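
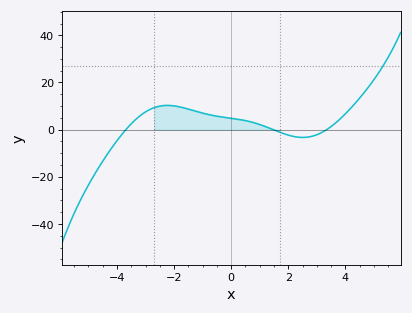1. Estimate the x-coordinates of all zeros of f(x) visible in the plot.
-3.69, 1.47, 3.34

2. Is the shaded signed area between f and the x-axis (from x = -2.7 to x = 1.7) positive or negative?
positive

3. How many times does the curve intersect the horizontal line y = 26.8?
1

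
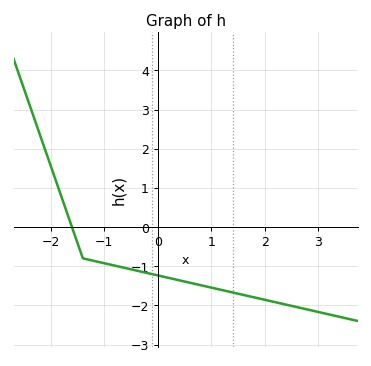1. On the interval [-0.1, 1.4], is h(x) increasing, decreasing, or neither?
decreasing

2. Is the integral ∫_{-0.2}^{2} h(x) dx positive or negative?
negative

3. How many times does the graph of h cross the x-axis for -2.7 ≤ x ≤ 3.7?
1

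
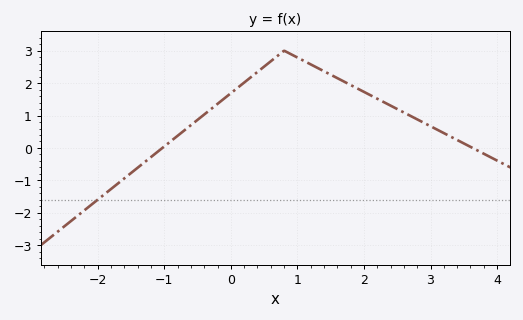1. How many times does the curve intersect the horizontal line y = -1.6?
1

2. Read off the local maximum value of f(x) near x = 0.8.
3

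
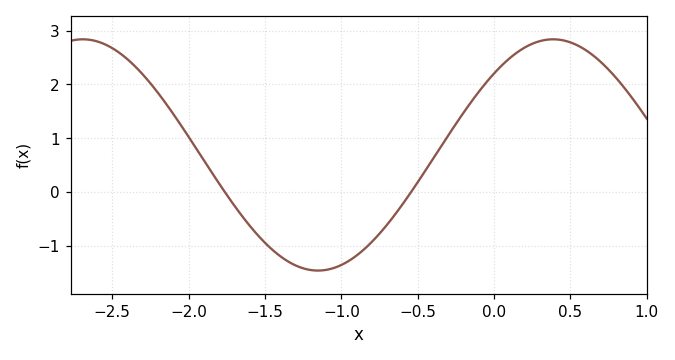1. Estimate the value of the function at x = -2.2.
1.8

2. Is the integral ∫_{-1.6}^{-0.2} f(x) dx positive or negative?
negative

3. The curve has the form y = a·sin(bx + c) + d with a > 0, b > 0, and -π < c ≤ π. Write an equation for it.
y = 2.15sin(2x + 0.78) + 0.69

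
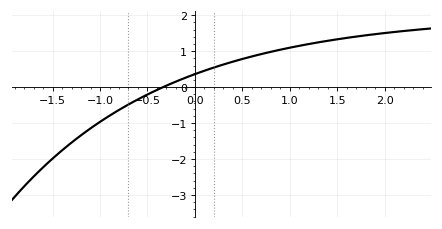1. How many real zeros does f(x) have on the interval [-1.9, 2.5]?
1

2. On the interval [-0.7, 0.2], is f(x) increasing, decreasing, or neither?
increasing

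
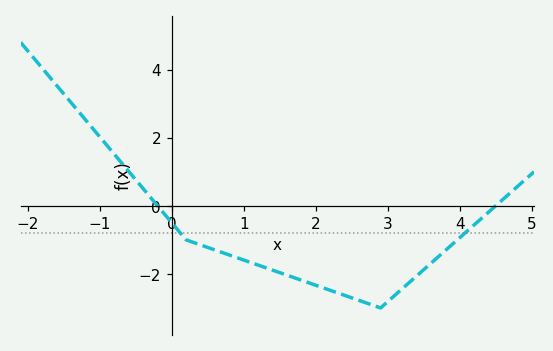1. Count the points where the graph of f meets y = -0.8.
2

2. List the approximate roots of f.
-0.2, 4.5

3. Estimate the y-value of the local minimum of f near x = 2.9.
-3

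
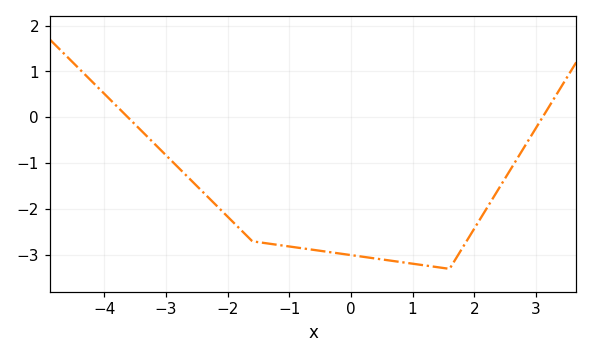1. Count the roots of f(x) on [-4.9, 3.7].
2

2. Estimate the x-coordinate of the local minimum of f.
1.6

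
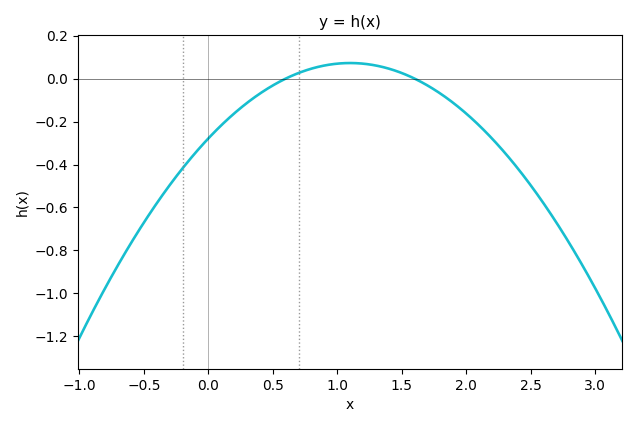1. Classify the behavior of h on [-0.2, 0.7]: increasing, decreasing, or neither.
increasing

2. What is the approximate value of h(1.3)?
0.06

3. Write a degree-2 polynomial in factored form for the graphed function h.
y = -0.29(x - 0.6)(x - 1.6)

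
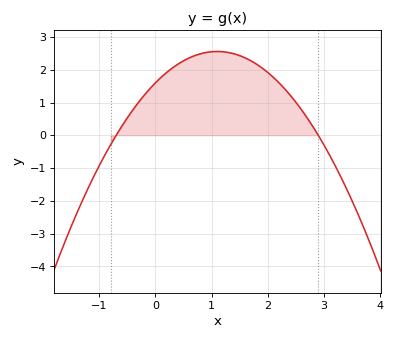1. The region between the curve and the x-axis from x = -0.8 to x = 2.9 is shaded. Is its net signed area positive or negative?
positive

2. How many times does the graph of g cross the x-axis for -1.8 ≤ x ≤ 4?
2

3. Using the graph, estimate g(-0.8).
-0.3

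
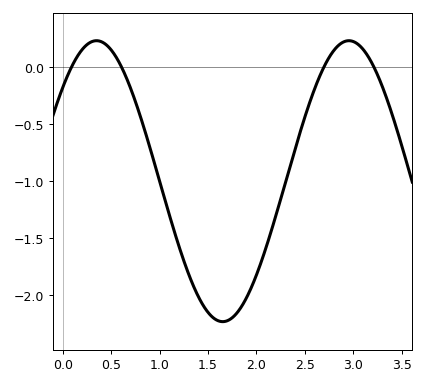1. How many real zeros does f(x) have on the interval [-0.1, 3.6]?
4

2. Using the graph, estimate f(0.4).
0.221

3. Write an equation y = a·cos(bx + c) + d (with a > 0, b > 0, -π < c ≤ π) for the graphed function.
y = 1.23cos(2.41x - 0.84) - 1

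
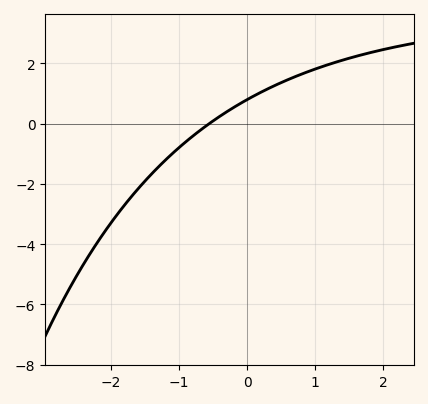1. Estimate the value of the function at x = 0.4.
1.26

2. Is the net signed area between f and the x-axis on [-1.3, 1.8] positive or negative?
positive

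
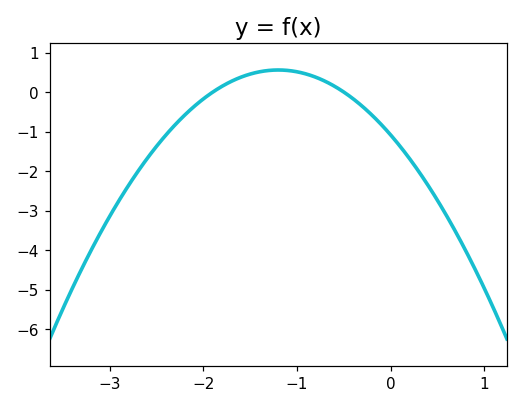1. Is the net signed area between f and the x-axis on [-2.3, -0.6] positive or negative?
positive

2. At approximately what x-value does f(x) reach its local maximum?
-1.2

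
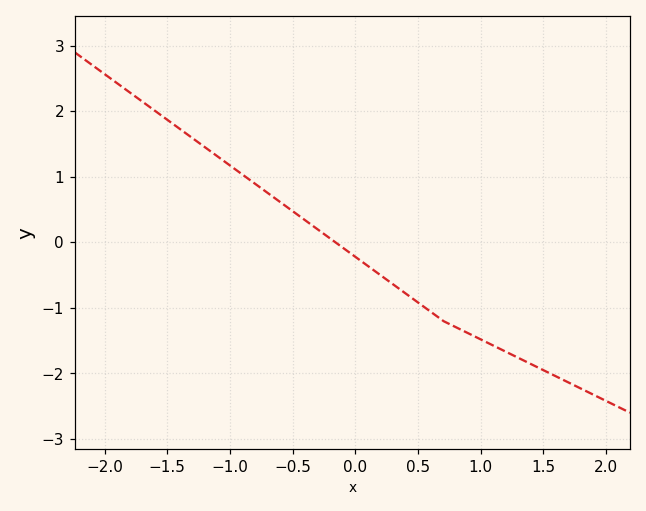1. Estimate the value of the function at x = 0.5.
-0.9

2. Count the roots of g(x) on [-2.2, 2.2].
1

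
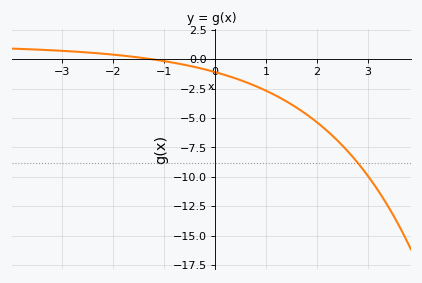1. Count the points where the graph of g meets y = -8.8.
1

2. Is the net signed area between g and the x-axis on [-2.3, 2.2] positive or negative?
negative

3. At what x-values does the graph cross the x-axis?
-1.2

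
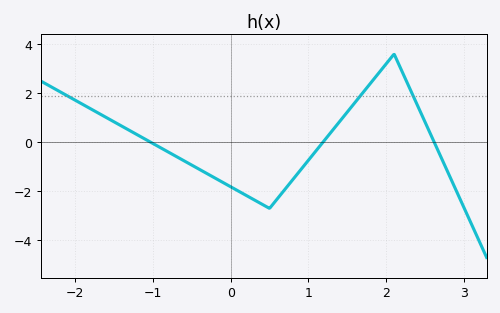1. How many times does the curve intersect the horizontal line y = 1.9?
3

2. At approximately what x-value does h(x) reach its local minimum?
0.498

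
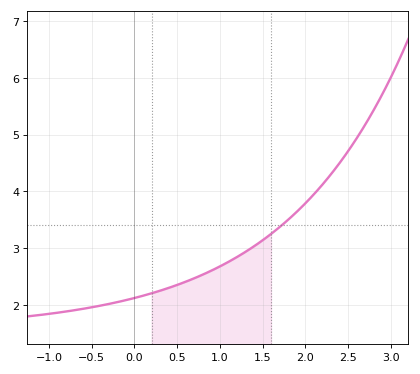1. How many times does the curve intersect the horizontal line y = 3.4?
1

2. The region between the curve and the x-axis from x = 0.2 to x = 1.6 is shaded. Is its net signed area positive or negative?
positive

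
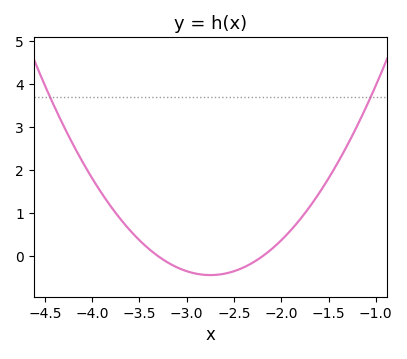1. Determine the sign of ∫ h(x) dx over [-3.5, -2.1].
negative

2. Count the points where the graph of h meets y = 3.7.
2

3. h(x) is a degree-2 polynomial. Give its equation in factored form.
y = 1.44(x + 3.3)(x + 2.2)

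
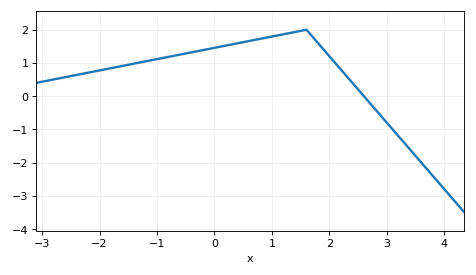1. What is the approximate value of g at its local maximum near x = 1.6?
2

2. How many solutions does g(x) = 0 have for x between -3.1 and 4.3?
1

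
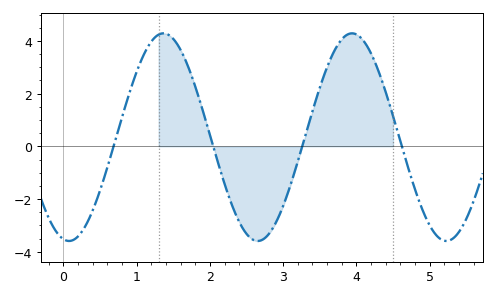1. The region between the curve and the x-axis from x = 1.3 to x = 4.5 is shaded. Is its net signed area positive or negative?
positive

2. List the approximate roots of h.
0.7, 2, 3.3, 4.6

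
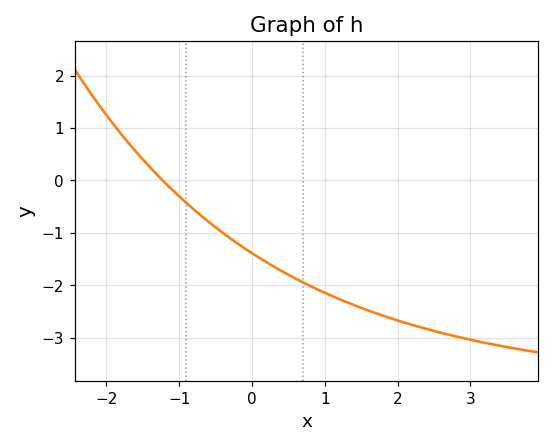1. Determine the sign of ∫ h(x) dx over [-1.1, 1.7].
negative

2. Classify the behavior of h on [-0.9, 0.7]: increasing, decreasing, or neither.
decreasing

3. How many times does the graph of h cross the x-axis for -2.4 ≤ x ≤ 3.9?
1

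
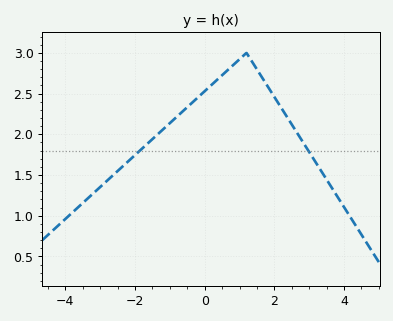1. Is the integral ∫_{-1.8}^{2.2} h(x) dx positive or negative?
positive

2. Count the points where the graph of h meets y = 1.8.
2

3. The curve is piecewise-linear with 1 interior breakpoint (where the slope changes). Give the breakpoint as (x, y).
(1.2, 3)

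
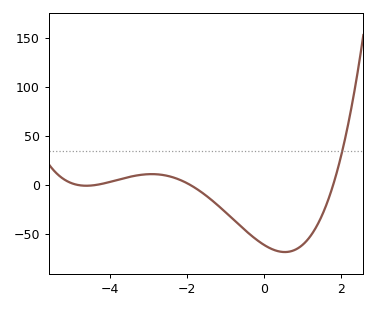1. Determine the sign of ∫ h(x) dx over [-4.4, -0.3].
negative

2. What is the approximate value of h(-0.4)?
-50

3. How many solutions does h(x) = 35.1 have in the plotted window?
1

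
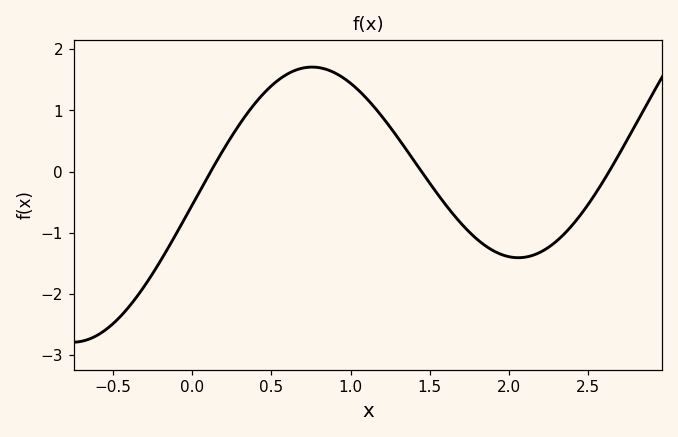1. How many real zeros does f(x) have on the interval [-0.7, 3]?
3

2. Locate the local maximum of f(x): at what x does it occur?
0.756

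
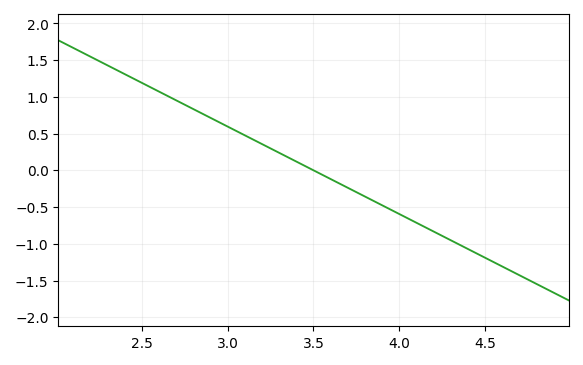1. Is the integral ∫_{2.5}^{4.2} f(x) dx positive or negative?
positive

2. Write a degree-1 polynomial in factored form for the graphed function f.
y = -1.19(x - 3.5)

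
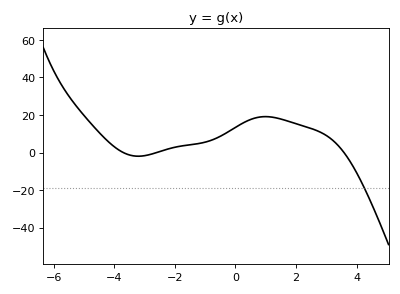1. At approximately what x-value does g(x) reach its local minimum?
-3.2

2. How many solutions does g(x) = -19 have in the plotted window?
1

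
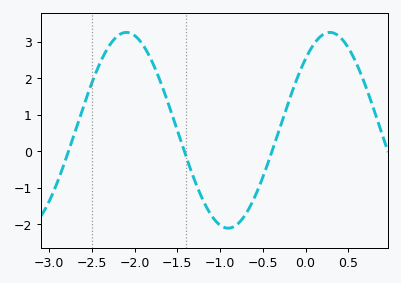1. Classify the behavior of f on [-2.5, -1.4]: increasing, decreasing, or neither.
neither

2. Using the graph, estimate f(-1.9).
2.9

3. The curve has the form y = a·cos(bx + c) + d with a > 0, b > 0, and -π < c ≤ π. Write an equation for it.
y = 2.68cos(2.6x - 0.75) + 0.57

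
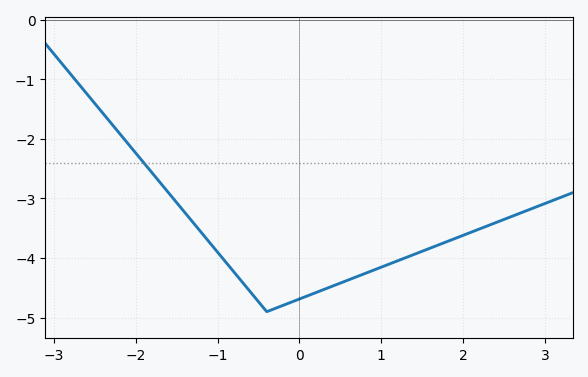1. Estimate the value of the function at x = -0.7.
-4.4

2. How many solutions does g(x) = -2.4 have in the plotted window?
1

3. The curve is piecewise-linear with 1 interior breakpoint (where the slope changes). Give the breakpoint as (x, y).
(-0.4, -4.9)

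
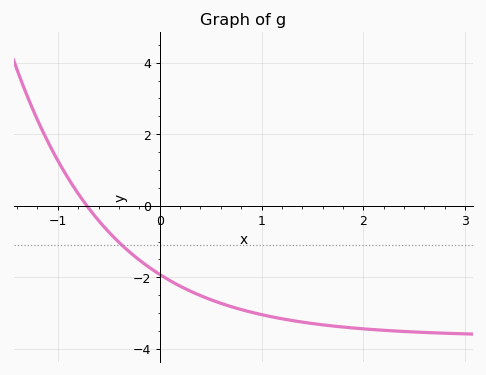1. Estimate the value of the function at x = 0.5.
-2.63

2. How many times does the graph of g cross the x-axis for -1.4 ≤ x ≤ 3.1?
1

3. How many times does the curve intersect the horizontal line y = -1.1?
1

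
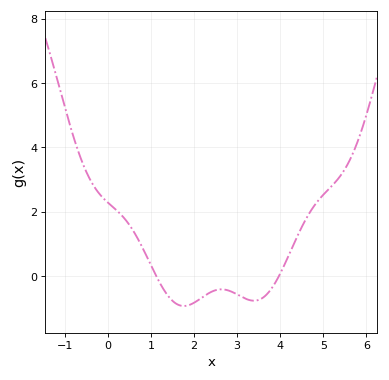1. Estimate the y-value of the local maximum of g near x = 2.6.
-0.4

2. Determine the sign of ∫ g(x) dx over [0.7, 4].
negative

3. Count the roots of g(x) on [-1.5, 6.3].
2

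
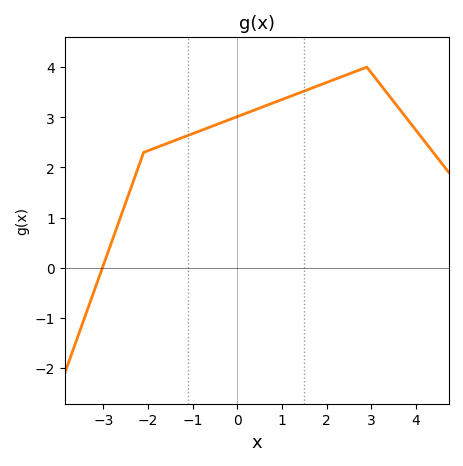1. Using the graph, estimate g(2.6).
3.9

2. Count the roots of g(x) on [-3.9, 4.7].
1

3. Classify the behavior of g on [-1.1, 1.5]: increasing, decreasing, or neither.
increasing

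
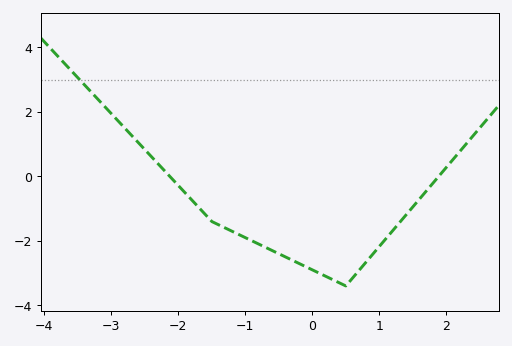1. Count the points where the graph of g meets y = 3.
1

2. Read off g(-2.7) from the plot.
1.28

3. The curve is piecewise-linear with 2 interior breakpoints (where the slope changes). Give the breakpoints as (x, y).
(-1.5, -1.4); (0.5, -3.4)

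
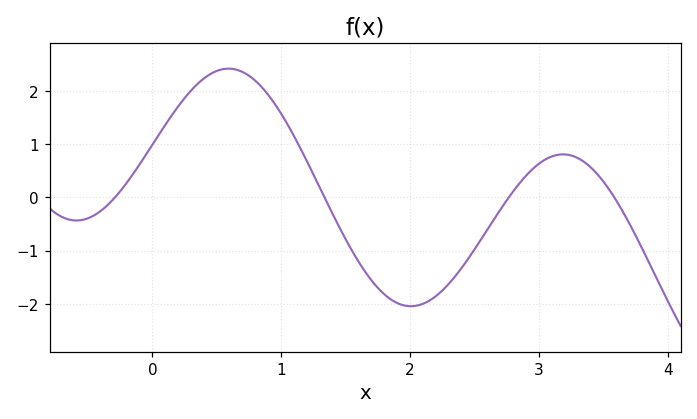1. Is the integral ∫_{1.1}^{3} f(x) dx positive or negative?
negative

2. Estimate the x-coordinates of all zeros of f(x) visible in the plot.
-0.291, 1.34, 2.77, 3.59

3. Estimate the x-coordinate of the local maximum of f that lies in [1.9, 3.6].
3.19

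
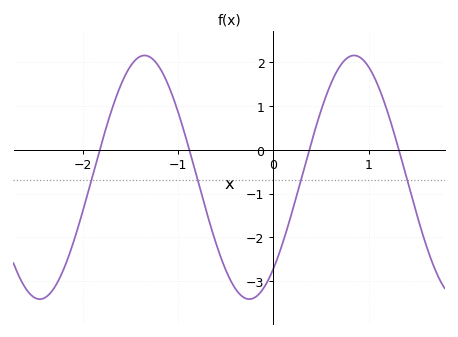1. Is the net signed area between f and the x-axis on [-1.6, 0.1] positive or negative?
negative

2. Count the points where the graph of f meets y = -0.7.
4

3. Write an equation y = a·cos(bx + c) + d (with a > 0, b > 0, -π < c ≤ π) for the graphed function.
y = 2.78cos(2.9x - 2.4) - 0.63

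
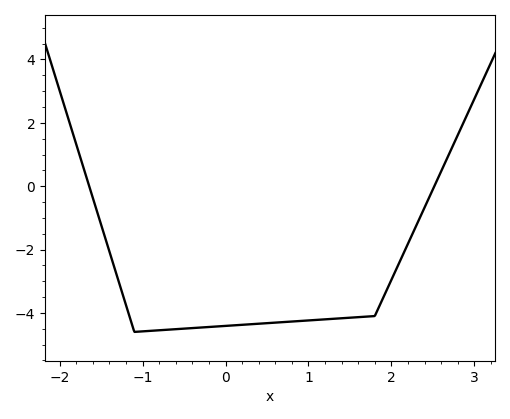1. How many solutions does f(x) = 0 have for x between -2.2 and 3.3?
2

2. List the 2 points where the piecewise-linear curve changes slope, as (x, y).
(-1.1, -4.6); (1.8, -4.1)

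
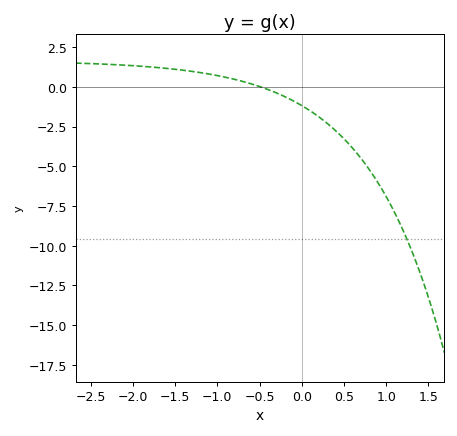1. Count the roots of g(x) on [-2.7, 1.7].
1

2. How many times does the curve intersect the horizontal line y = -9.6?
1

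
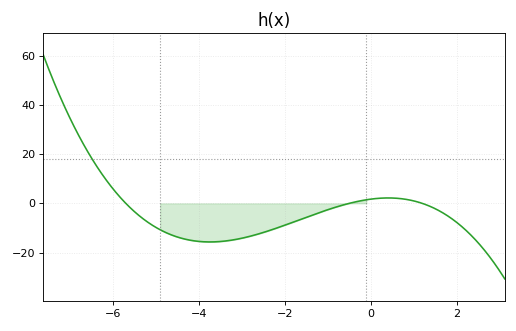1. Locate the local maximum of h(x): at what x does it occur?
0.409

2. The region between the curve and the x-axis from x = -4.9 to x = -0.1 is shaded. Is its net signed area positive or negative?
negative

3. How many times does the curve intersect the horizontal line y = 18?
1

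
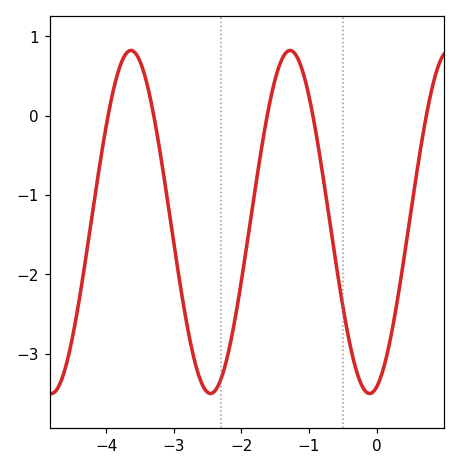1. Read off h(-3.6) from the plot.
0.8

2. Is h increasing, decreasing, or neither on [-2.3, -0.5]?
neither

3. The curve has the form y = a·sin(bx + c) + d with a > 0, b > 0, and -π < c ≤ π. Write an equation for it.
y = 2.16sin(2.7x - 1.3) - 1.34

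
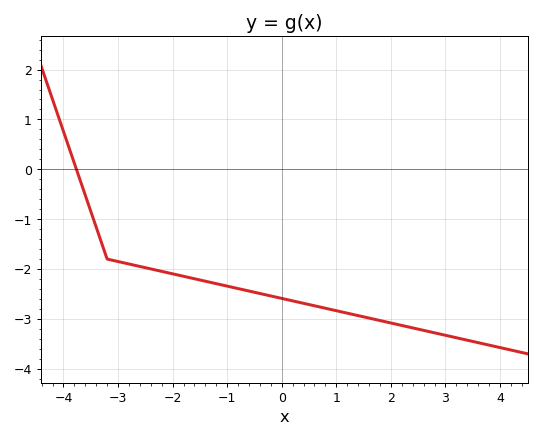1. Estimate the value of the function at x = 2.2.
-3.1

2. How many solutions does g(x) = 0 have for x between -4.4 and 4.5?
1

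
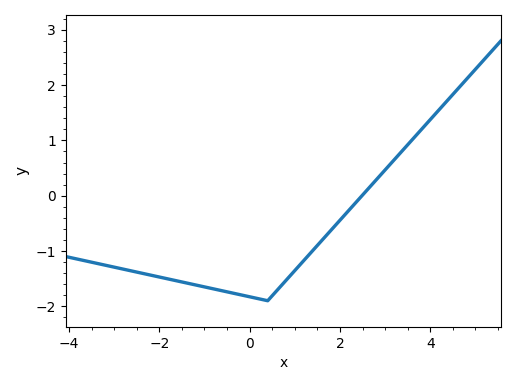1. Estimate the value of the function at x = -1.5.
-1.56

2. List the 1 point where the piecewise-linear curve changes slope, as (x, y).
(0.4, -1.9)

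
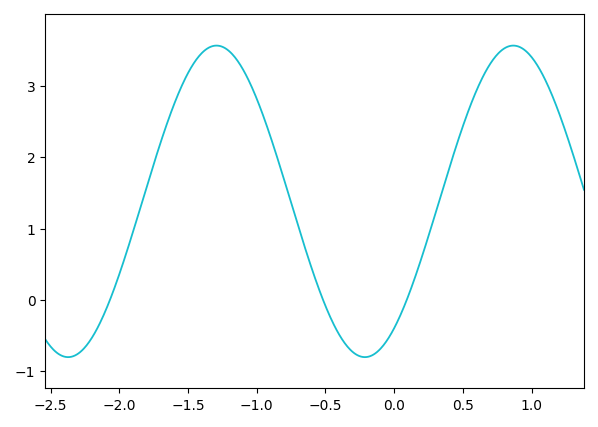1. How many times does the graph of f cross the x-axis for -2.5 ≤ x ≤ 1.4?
3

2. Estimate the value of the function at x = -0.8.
1.7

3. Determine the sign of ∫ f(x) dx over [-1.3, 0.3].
positive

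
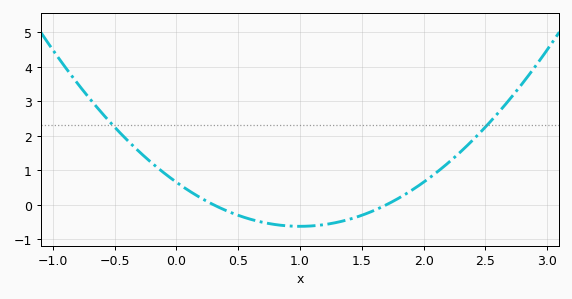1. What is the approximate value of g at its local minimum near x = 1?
-0.6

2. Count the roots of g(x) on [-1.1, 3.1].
2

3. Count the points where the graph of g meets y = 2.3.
2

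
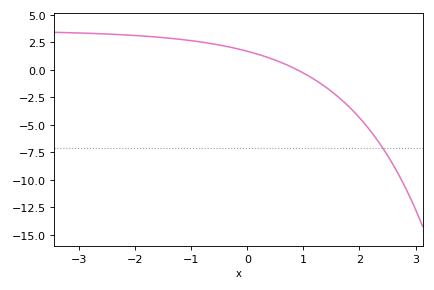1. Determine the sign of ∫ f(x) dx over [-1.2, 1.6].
positive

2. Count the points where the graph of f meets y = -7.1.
1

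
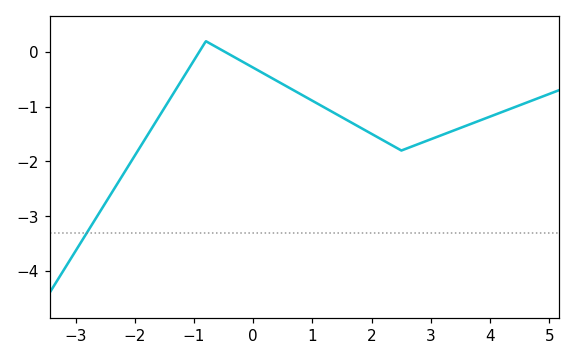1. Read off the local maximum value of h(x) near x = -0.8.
0.199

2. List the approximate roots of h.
-0.915, -0.47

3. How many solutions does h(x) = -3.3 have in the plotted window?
1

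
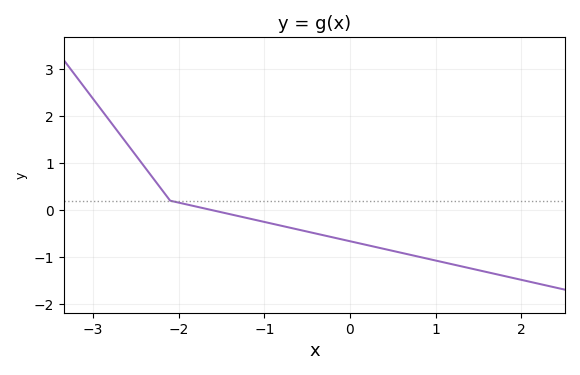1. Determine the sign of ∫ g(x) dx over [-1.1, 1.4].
negative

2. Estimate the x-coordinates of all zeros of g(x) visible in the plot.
-1.6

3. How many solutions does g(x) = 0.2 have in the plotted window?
1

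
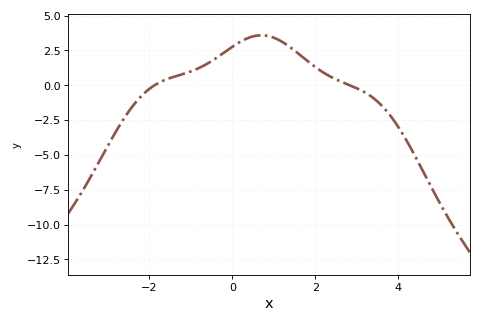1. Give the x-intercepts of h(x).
-1.87, 2.83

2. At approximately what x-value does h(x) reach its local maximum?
0.701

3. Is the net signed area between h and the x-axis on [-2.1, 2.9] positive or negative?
positive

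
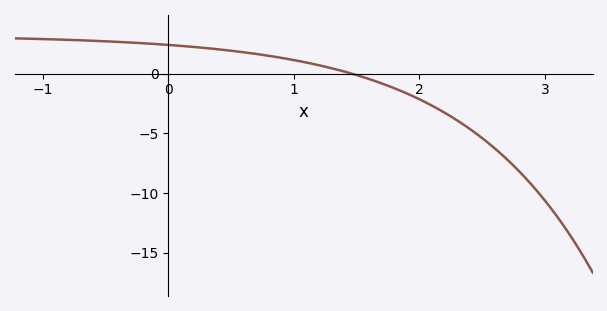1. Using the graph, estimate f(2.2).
-3.26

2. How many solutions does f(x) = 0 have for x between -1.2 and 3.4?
1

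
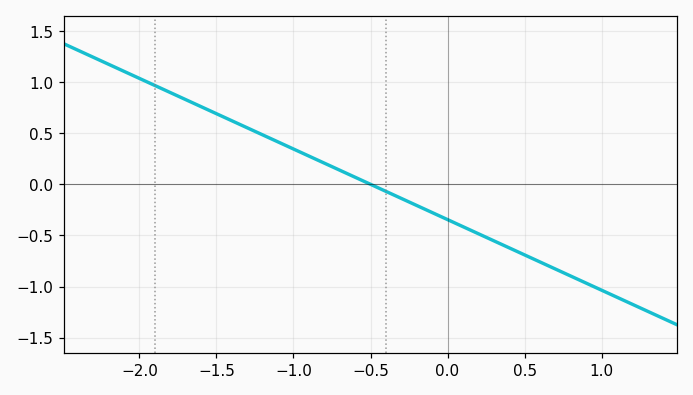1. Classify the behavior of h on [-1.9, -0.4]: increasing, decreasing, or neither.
decreasing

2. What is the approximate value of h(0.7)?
-0.85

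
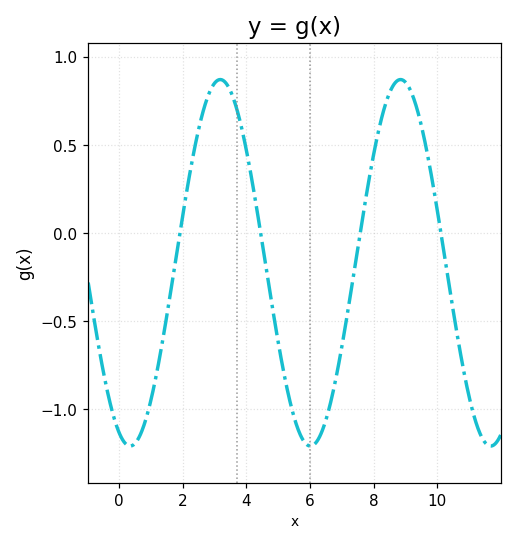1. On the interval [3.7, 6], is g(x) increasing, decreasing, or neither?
decreasing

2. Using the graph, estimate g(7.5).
-0.1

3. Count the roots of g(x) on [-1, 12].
4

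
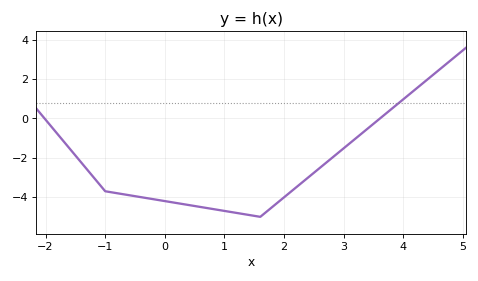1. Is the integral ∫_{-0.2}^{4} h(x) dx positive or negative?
negative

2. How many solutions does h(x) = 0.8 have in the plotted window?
1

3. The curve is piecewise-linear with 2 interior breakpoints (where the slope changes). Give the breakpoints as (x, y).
(-1, -3.7); (1.6, -5)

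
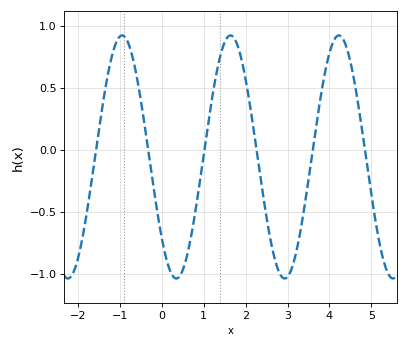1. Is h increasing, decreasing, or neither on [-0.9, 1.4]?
neither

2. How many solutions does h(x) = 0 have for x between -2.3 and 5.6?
6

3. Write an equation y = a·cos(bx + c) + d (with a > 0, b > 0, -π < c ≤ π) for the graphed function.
y = 0.98cos(2.4x + 2.3) - 0.06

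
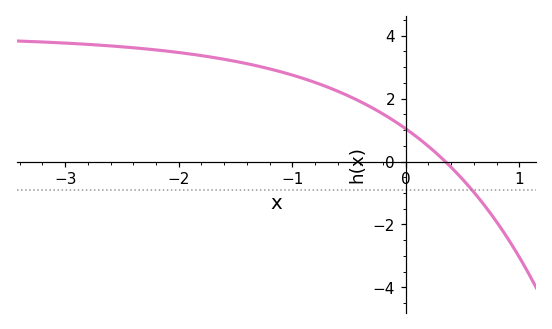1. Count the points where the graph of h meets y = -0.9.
1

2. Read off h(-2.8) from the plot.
3.8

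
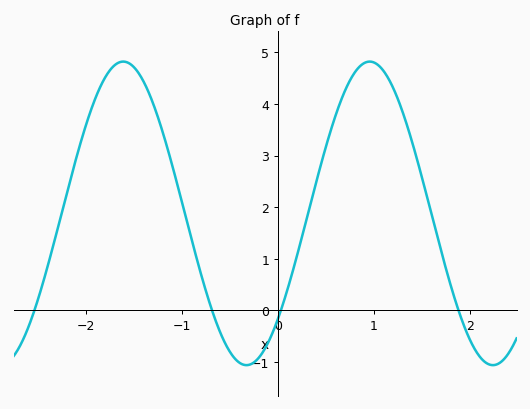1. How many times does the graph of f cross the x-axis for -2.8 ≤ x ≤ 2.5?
4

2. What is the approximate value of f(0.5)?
3.17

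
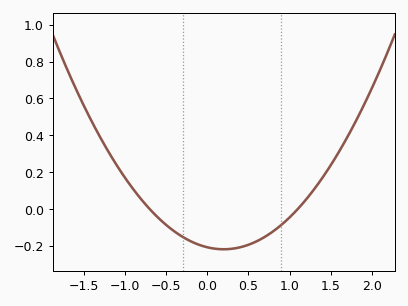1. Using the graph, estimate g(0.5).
-0.194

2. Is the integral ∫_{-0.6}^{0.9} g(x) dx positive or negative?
negative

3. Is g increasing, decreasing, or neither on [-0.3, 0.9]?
neither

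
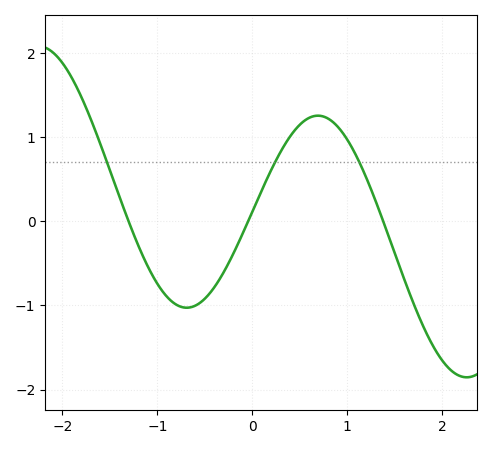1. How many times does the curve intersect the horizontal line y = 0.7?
3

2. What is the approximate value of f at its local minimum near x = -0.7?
-1.03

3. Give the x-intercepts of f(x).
-1.3, -0.044, 1.38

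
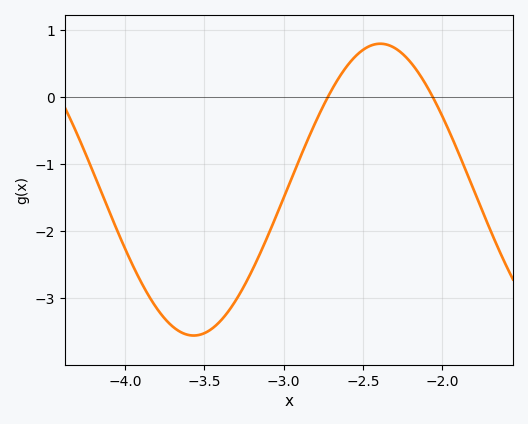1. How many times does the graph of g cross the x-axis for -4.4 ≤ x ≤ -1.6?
2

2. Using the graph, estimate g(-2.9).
-0.9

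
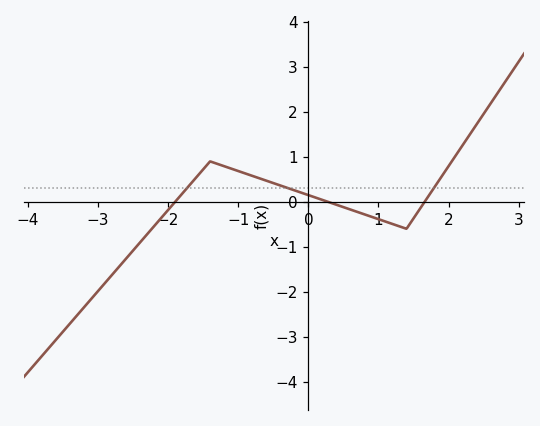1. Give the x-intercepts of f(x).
-1.9, 0.28, 1.66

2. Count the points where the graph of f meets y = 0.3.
3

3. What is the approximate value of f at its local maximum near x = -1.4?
0.9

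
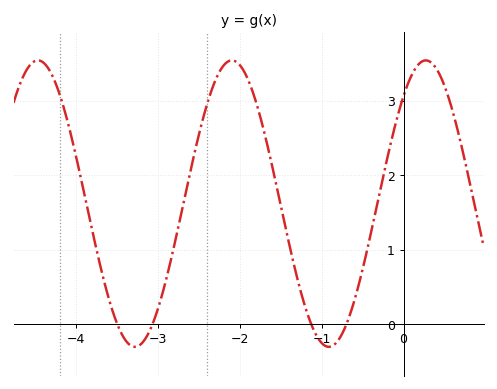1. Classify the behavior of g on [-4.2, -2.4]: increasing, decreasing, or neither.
neither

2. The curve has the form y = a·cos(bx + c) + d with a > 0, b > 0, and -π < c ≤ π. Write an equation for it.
y = 1.92cos(2.6x - 0.72) + 1.62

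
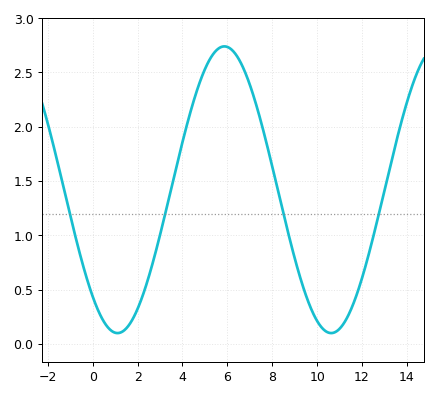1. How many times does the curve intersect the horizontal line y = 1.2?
4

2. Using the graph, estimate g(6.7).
2.55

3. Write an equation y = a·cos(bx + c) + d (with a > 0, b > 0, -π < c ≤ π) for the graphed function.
y = 1.32cos(0.66x + 2.4) + 1.42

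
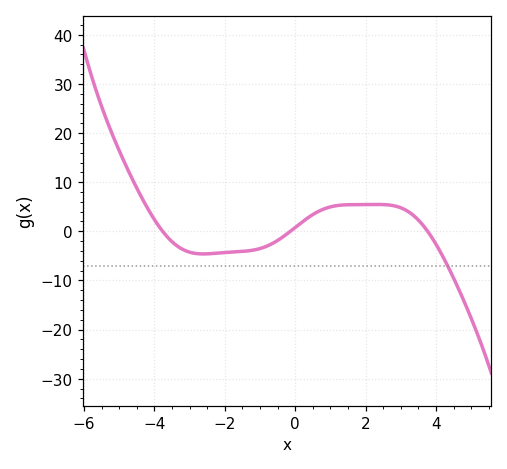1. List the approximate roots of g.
-3.77, -0.14, 3.76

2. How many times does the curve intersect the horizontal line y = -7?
1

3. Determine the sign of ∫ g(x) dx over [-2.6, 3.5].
positive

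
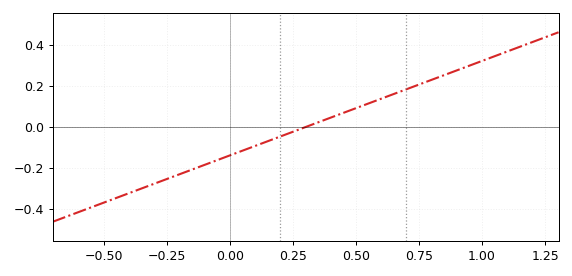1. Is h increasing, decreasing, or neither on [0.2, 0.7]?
increasing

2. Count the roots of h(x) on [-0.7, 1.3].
1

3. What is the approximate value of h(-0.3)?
-0.28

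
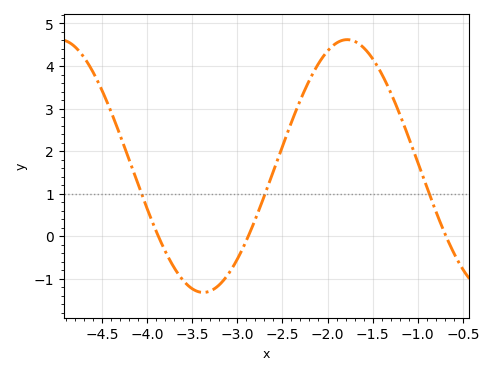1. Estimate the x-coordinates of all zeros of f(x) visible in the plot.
-3.9, -2.9, -0.7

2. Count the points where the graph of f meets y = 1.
3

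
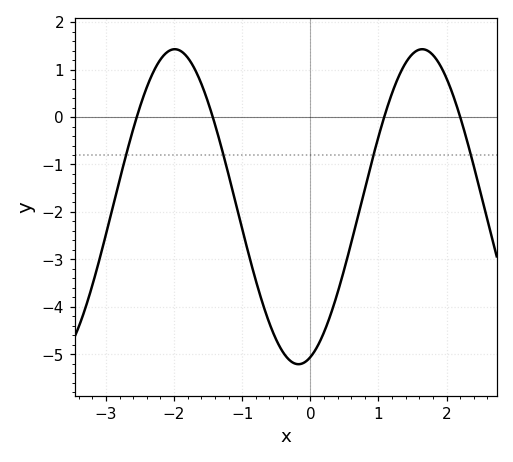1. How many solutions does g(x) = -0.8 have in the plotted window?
4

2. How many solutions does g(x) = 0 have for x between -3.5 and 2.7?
4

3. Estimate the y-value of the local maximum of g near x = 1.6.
1.43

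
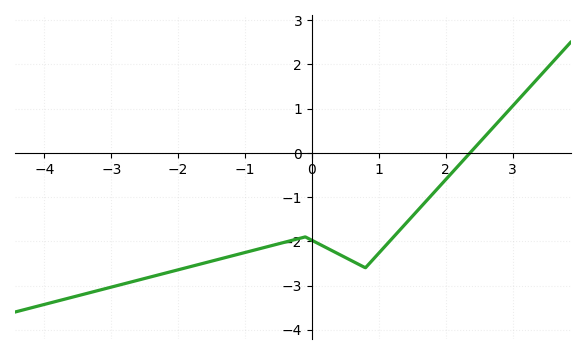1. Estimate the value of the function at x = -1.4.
-2.41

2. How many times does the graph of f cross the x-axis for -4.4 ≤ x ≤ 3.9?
1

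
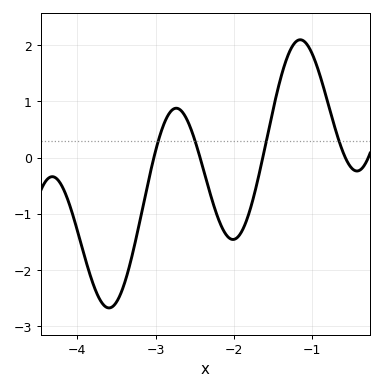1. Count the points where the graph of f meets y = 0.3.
4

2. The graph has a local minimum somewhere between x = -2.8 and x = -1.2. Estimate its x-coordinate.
-2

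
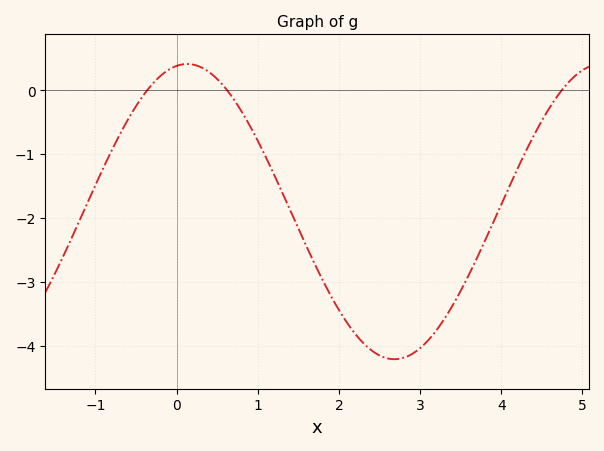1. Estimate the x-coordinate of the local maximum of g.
0.13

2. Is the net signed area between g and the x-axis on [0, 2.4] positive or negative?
negative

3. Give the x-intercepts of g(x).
-0.362, 0.621, 4.75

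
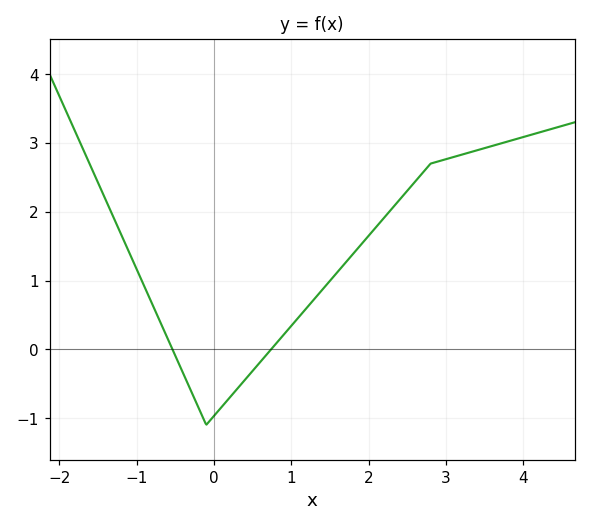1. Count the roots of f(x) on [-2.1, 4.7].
2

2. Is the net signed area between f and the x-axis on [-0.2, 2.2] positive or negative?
positive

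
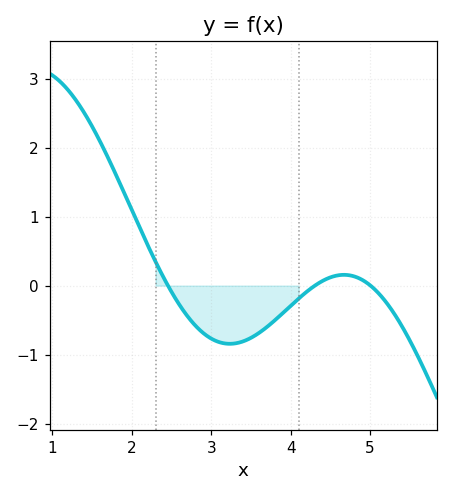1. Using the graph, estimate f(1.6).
2.09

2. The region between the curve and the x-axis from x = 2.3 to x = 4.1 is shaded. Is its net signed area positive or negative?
negative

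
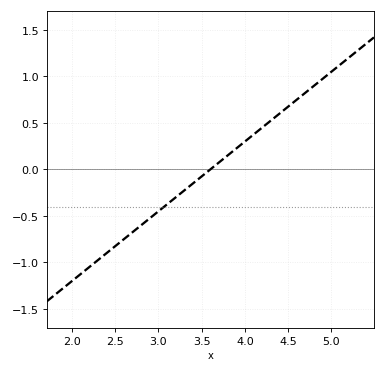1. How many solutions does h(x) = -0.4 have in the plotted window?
1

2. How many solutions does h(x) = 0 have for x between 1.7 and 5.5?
1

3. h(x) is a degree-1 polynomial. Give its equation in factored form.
y = 0.75(x - 3.6)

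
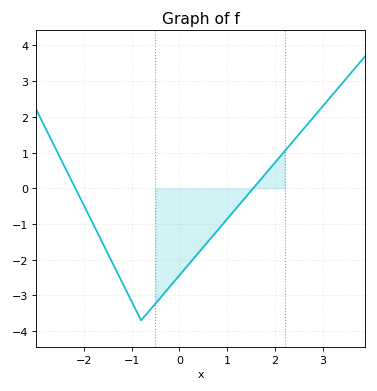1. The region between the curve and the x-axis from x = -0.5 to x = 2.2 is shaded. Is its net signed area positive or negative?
negative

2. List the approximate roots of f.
-2.2, 1.5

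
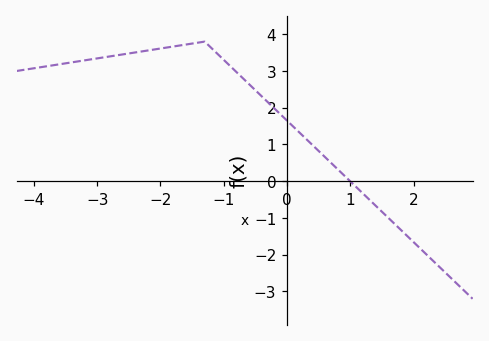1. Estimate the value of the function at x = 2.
-1.7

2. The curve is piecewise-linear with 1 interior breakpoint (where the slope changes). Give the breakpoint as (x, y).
(-1.3, 3.8)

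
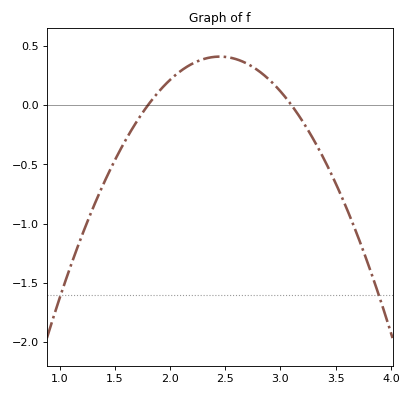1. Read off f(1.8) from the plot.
0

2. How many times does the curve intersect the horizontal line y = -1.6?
2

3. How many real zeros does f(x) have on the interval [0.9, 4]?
2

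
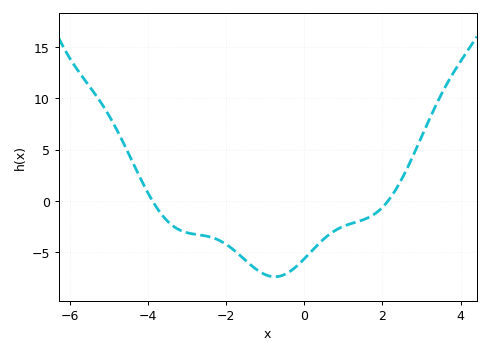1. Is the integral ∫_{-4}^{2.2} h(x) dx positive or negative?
negative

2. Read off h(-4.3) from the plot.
3.02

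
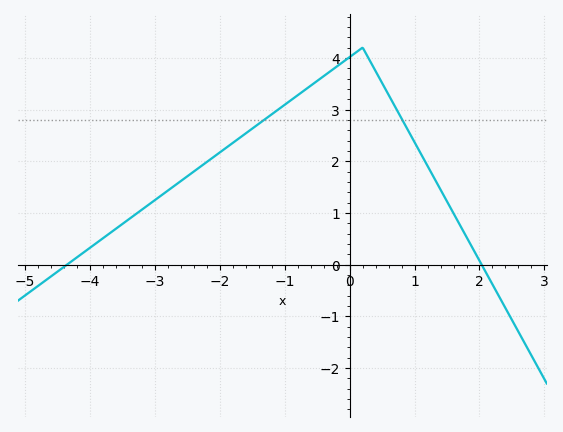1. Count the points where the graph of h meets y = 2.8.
2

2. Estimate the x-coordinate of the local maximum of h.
0.2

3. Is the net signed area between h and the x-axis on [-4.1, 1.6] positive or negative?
positive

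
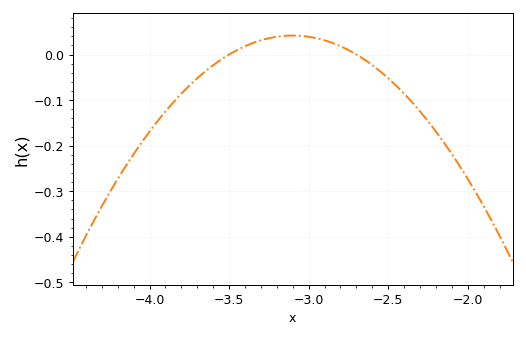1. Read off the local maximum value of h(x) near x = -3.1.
0.042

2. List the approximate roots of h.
-3.5, -2.7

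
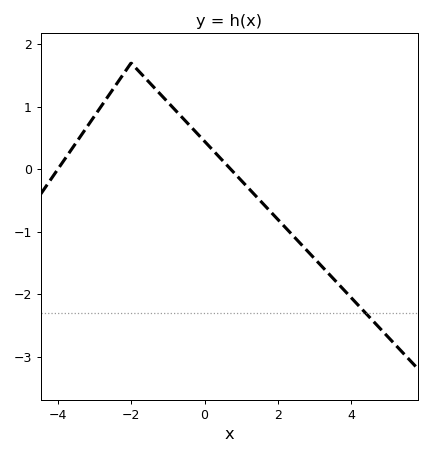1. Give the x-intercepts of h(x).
-3.99, 0.712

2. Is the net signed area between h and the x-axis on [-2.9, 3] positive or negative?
positive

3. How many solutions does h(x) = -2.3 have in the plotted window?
1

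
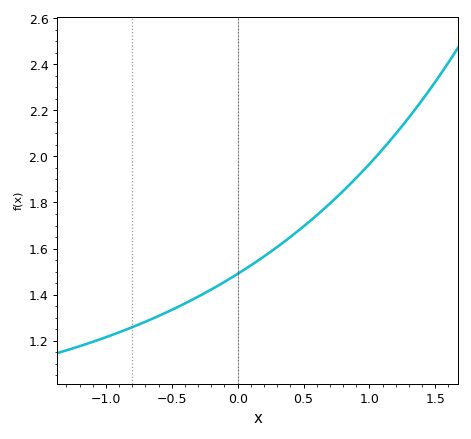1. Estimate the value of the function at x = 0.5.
1.7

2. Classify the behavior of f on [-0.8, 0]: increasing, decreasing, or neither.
increasing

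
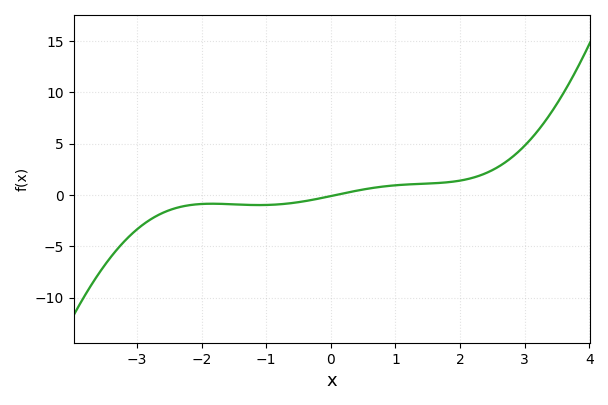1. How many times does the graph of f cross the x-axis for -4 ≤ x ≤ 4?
1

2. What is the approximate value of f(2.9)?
4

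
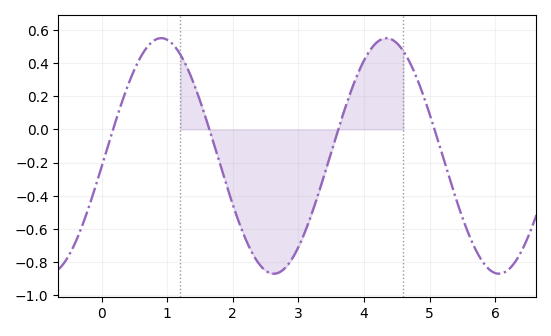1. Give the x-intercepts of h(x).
0.173, 1.64, 3.61, 5.08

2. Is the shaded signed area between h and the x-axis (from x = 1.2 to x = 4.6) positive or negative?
negative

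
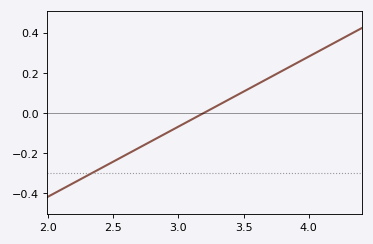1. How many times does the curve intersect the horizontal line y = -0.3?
1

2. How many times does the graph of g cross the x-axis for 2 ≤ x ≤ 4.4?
1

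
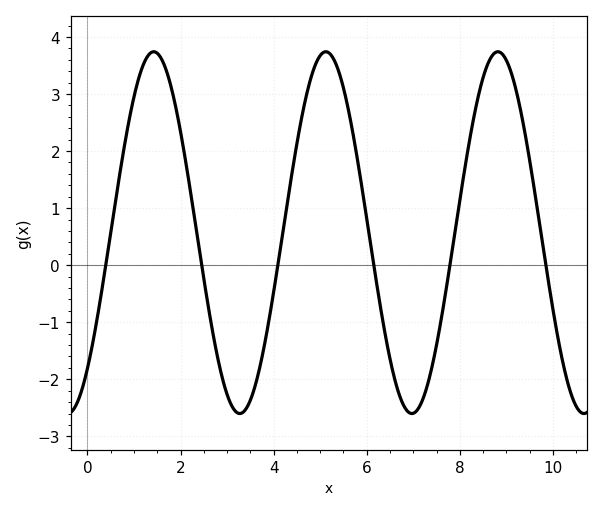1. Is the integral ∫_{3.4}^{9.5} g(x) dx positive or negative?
positive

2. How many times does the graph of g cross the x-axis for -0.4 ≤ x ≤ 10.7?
6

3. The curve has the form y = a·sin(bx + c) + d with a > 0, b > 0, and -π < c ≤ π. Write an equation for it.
y = 3.17sin(1.7x - 0.85) + 0.57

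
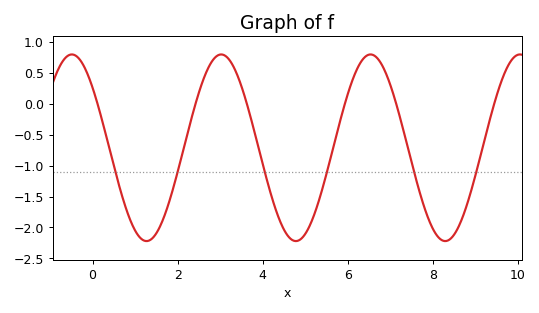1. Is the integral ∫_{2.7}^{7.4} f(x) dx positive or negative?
negative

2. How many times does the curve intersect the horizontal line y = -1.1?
6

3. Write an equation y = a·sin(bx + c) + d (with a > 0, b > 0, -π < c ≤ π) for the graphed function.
y = 1.51sin(1.79x + 2.44) - 0.71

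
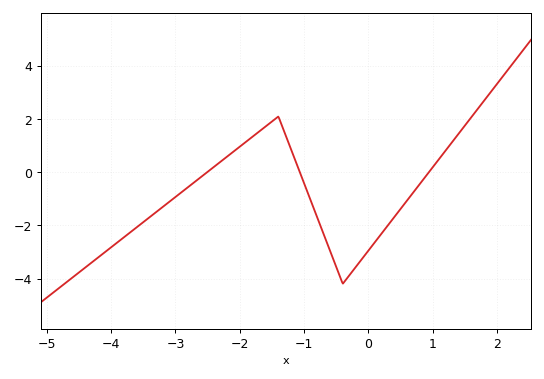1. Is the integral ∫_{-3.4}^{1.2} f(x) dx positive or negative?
negative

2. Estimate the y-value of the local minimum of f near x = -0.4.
-4.19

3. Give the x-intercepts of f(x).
-2.51, -1.07, 0.938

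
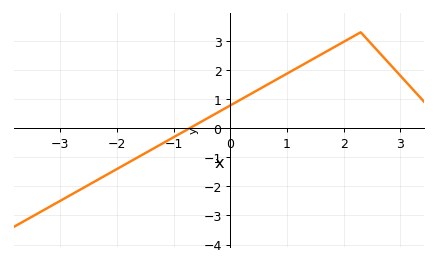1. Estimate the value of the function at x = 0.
0.8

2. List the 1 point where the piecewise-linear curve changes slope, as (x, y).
(2.3, 3.3)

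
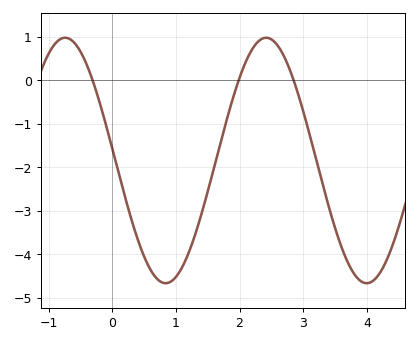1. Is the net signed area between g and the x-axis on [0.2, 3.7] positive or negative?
negative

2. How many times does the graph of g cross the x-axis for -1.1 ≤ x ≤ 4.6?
3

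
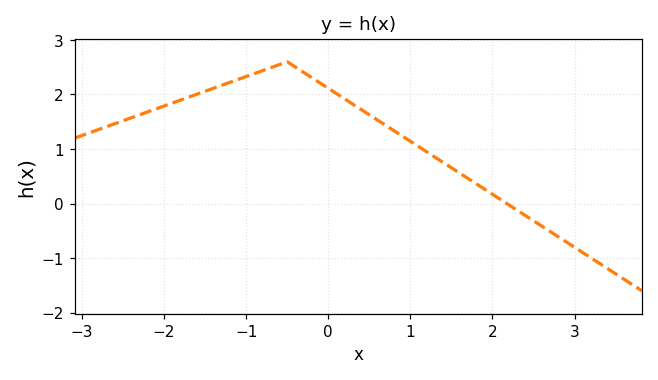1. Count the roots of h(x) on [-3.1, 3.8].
1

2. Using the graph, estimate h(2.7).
-0.5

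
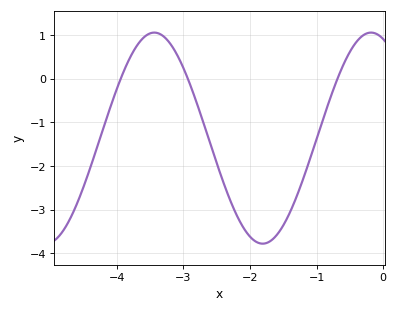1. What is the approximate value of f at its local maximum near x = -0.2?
1.1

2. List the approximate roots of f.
-3.9, -2.9, -0.7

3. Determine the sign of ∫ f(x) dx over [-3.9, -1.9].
negative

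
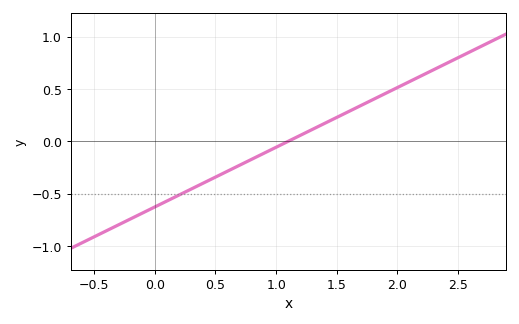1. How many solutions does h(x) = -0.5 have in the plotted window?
1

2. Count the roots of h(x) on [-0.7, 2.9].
1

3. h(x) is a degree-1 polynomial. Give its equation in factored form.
y = 0.57(x - 1.1)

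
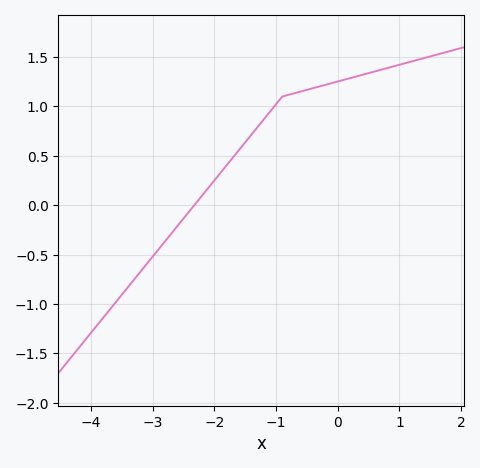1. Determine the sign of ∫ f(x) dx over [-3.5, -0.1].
positive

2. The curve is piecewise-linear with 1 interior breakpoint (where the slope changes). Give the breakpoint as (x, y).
(-0.9, 1.1)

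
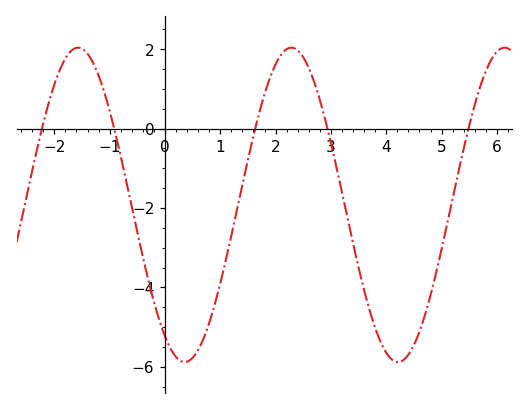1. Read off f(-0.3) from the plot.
-3.8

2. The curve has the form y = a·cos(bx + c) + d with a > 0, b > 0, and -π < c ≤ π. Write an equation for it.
y = 3.96cos(1.6x + 2.6) - 1.92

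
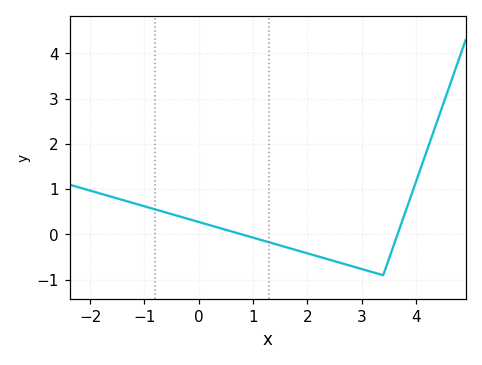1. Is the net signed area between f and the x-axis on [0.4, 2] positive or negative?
negative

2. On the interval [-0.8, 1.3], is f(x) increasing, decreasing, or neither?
decreasing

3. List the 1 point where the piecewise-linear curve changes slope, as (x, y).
(3.4, -0.9)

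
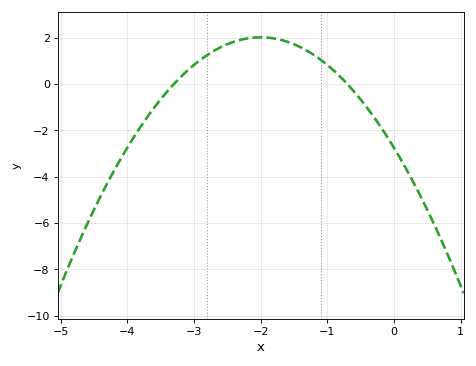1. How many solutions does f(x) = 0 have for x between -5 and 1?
2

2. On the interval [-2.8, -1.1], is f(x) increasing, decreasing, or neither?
neither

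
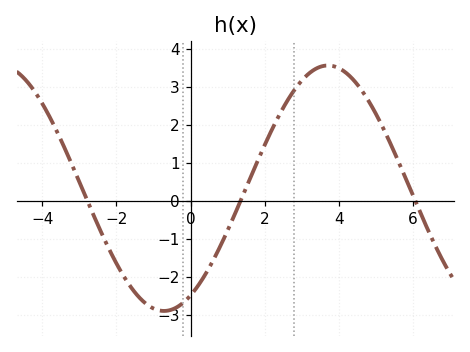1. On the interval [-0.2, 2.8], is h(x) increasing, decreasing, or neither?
increasing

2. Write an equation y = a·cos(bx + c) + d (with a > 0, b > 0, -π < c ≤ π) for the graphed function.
y = 3.23cos(0.71x - 2.63) + 0.33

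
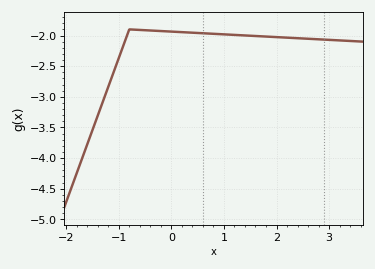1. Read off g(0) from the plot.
-1.95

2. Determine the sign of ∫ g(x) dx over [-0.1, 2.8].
negative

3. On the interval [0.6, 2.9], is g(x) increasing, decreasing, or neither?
decreasing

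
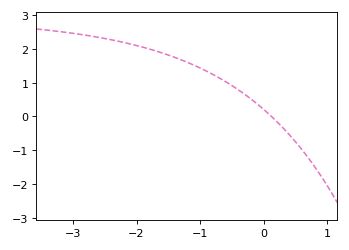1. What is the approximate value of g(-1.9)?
2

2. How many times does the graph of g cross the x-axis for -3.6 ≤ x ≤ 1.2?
1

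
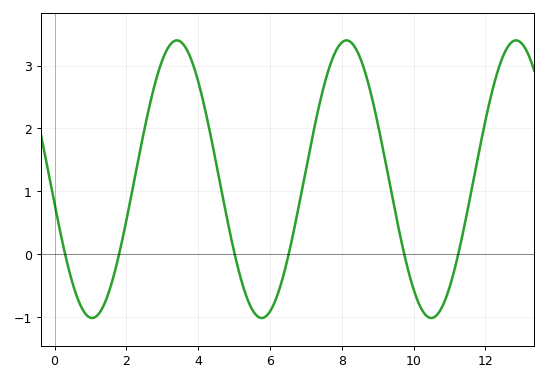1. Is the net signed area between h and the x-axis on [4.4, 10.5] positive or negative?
positive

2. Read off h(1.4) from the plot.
-0.78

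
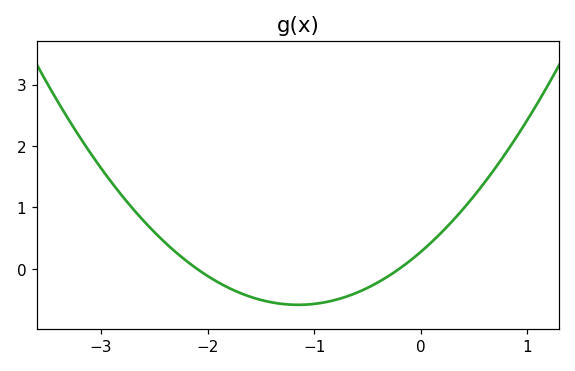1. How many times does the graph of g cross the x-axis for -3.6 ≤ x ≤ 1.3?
2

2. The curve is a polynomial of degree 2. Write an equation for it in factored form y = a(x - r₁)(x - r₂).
y = 0.65(x + 2.1)(x + 0.2)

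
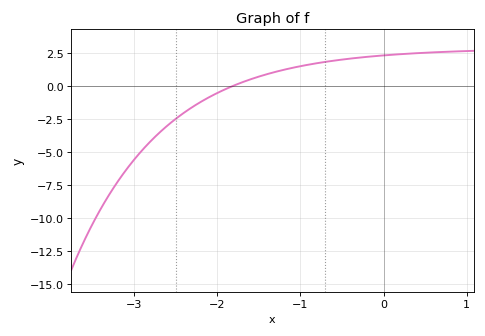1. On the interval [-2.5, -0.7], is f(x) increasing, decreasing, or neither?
increasing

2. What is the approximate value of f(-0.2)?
2.21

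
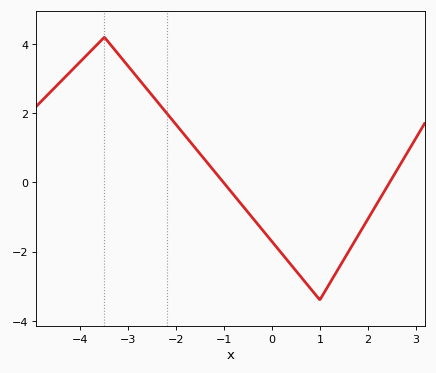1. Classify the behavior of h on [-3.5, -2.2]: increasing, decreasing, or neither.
decreasing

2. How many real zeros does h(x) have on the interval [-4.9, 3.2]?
2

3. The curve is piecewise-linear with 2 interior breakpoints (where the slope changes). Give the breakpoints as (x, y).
(-3.5, 4.2); (1, -3.4)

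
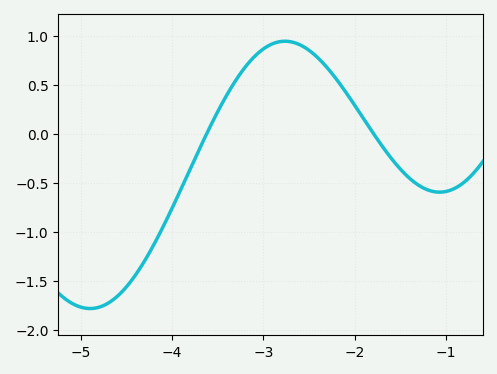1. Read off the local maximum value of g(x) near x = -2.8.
0.95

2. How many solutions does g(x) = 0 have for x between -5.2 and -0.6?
2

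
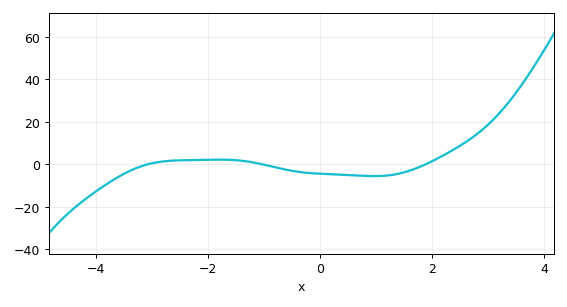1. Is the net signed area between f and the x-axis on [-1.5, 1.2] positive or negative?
negative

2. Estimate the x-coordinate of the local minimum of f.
1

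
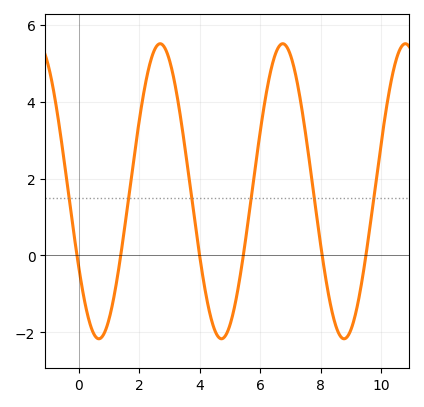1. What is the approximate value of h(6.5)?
5.24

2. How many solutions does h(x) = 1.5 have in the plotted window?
6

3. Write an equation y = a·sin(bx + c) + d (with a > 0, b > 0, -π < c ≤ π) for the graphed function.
y = 3.84sin(1.55x - 2.6) + 1.67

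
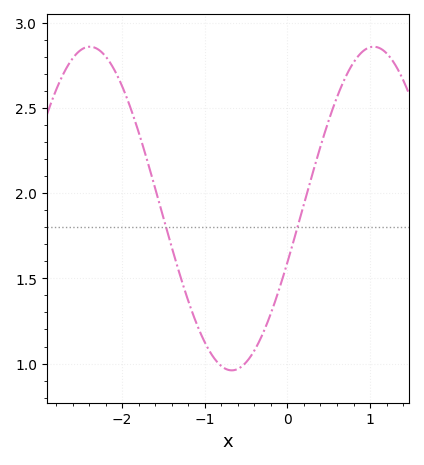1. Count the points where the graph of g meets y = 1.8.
2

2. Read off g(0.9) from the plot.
2.85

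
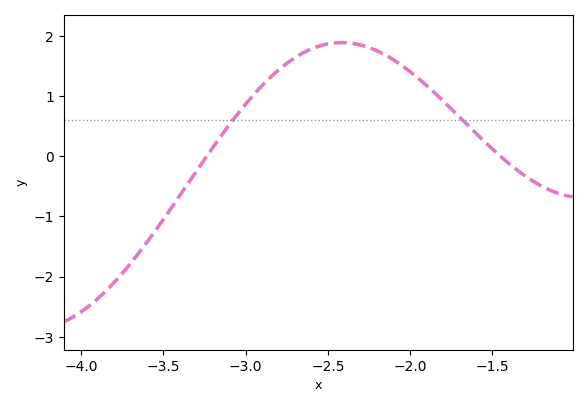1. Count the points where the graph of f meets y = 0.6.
2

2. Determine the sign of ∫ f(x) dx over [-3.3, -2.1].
positive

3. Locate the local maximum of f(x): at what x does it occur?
-2.4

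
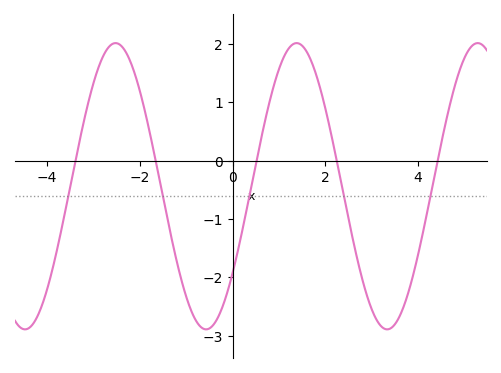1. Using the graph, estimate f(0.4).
-0.5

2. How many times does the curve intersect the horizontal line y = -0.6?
5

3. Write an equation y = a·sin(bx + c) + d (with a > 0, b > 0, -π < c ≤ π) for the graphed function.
y = 2.45sin(1.6x - 0.65) - 0.44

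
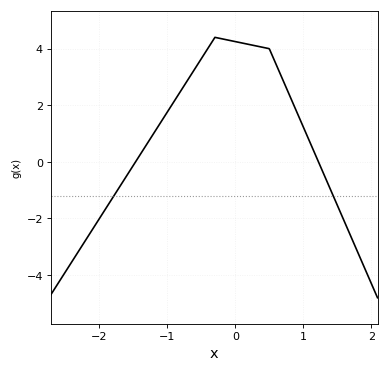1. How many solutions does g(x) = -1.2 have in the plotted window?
2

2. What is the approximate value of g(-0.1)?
4.4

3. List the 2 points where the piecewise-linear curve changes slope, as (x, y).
(-0.3, 4.4); (0.5, 4)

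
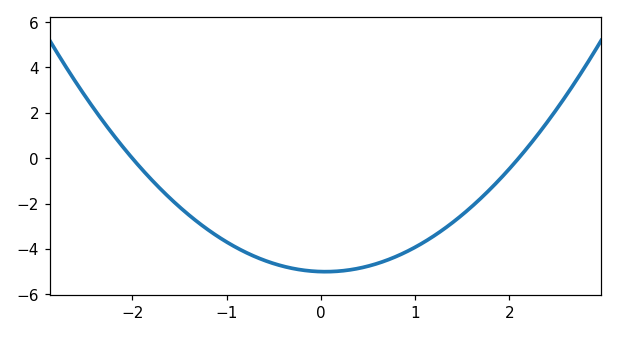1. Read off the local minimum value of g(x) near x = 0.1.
-5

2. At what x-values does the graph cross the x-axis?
-2, 2.1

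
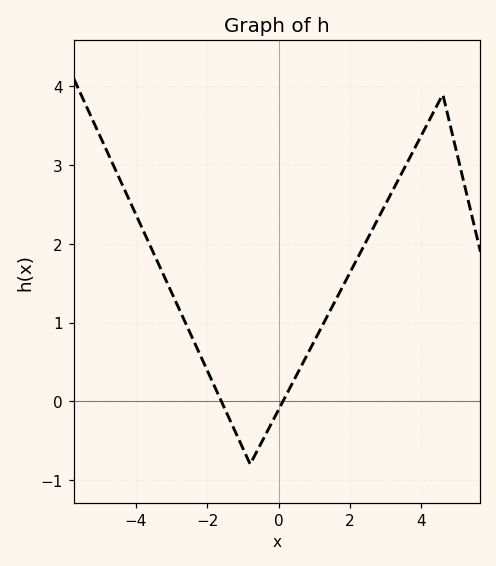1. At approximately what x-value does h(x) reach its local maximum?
4.6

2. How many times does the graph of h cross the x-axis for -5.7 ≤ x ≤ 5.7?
2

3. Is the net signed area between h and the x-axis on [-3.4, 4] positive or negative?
positive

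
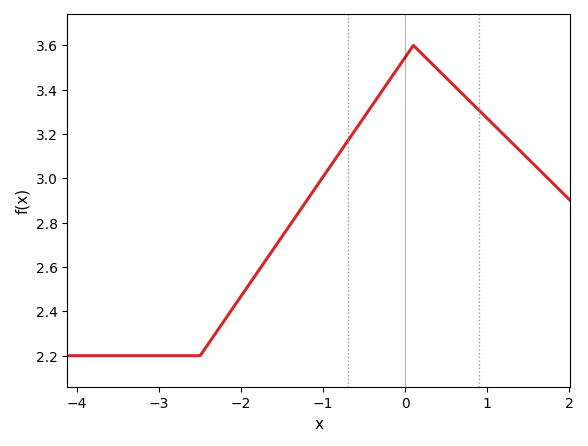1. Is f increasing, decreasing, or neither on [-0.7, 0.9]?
neither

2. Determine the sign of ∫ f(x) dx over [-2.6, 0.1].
positive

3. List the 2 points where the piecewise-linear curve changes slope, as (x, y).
(-2.5, 2.2); (0.1, 3.6)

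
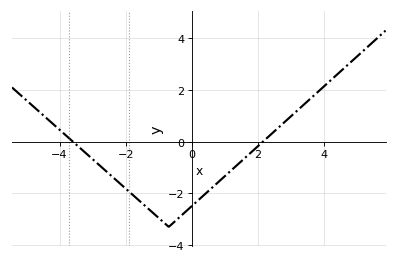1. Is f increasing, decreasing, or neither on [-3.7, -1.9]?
decreasing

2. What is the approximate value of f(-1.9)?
-2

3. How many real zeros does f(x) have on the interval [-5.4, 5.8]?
2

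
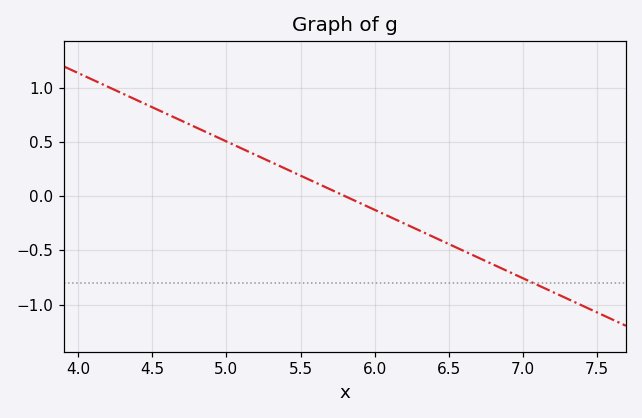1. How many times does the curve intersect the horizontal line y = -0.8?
1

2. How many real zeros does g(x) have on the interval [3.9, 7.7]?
1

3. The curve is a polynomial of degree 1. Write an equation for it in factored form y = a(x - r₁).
y = -0.63(x - 5.8)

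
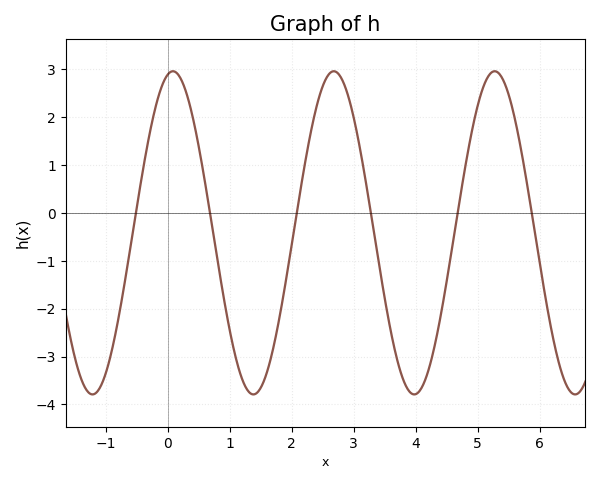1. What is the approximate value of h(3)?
1.98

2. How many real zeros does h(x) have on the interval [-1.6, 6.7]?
6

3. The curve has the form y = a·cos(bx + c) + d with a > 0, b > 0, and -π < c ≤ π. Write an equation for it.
y = 3.37cos(2.42x - 0.2) - 0.42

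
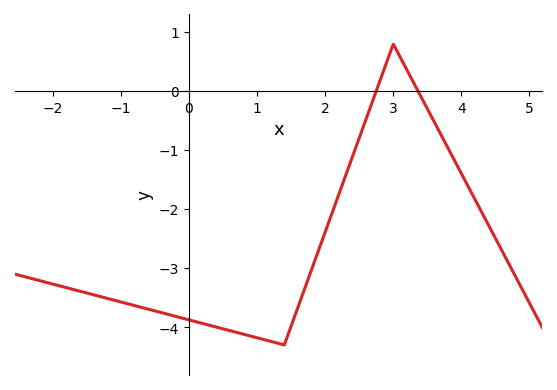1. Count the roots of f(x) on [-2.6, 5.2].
2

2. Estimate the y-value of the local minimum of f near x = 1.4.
-4.3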